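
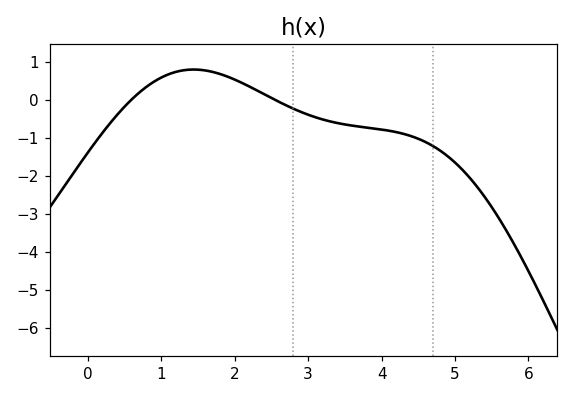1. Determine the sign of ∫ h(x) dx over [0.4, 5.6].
negative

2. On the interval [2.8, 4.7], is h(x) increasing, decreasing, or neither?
decreasing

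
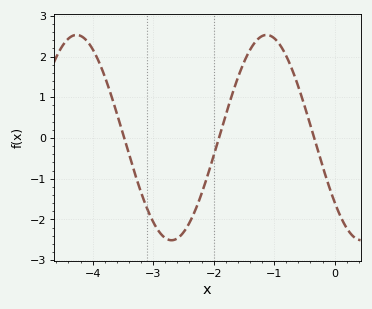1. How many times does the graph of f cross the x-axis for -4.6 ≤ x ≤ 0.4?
3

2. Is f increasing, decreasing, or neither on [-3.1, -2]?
neither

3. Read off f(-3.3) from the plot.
-0.9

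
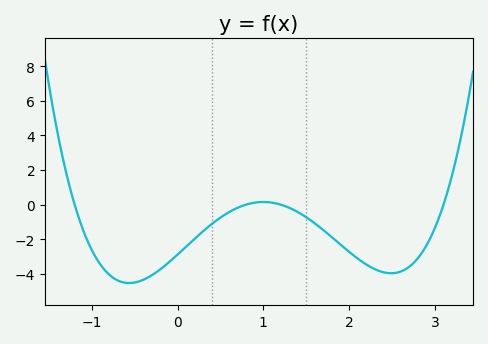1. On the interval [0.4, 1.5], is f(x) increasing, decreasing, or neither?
neither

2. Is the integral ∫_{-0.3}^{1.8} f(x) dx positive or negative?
negative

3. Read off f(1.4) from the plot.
-0.4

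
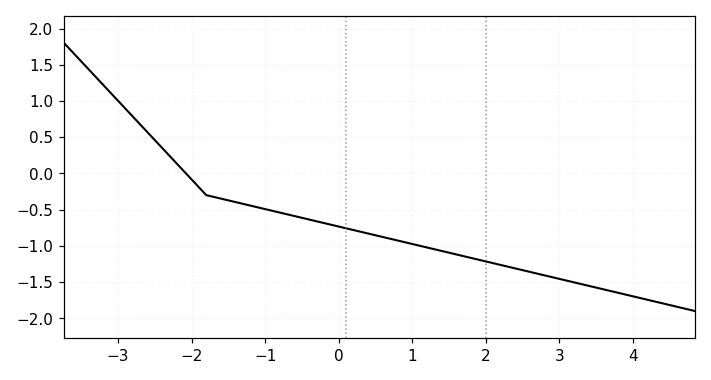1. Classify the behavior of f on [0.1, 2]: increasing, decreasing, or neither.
decreasing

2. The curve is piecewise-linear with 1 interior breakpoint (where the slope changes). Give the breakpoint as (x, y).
(-1.8, -0.3)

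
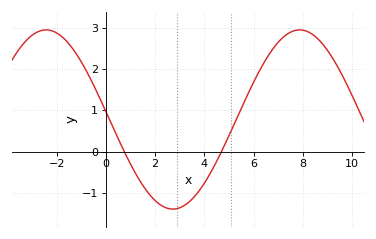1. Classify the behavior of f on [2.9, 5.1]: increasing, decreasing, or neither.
increasing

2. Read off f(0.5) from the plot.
0.3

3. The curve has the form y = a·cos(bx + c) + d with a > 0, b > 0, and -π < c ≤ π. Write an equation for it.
y = 2.18cos(0.61x + 1.5) + 0.78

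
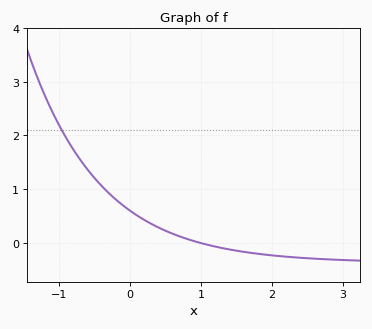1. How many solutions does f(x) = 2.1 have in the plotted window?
1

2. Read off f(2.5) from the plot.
-0.284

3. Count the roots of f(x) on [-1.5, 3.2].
1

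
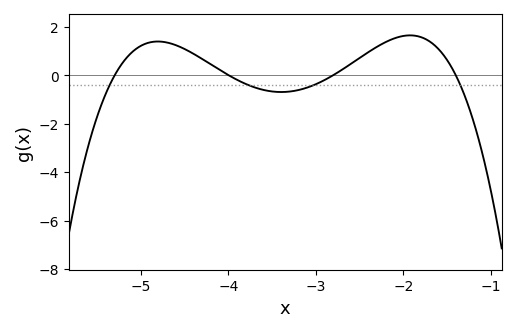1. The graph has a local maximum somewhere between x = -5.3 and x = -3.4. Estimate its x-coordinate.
-4.81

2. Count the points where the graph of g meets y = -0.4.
4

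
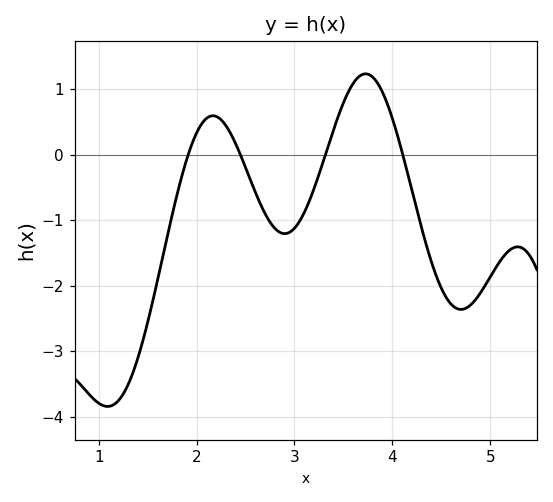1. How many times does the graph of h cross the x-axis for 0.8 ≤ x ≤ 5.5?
4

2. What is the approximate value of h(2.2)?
0.6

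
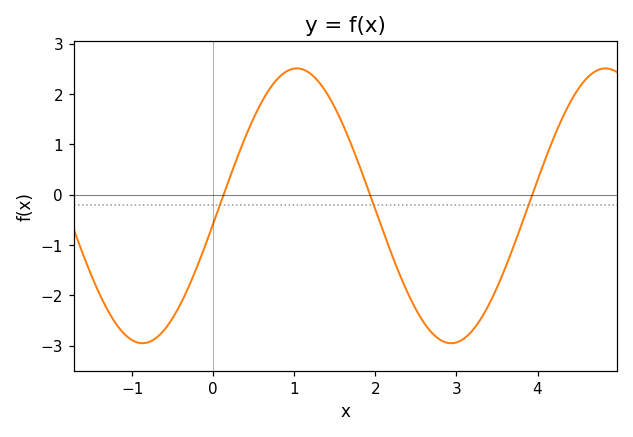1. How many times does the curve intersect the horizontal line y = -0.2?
3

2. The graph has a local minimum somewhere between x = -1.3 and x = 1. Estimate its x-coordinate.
-0.9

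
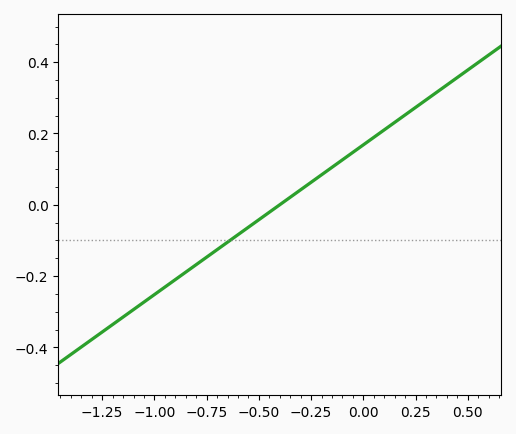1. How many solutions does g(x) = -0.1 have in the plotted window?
1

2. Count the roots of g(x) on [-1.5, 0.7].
1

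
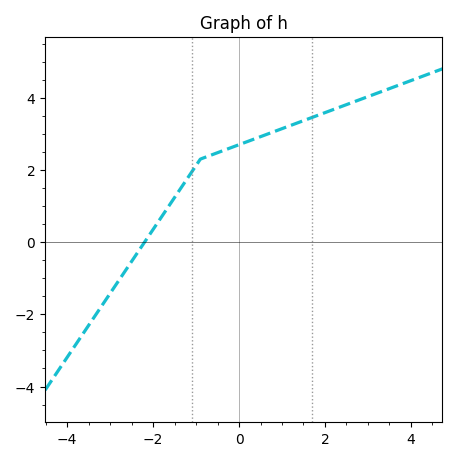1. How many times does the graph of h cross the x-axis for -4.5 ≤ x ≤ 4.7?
1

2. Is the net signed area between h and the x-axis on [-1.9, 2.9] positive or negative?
positive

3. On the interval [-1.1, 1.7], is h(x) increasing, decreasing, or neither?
increasing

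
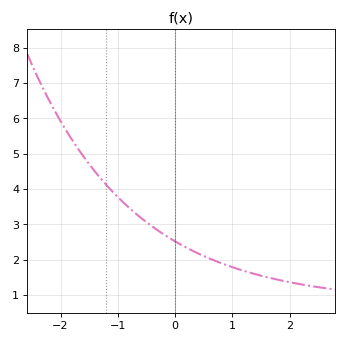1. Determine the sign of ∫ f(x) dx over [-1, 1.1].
positive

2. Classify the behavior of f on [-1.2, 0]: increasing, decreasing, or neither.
decreasing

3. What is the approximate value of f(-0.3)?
2.8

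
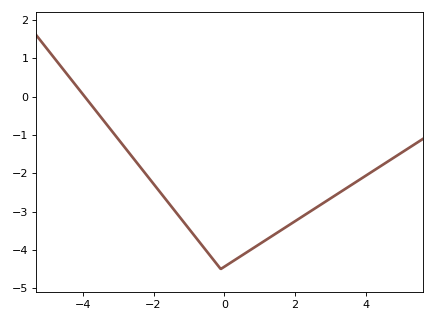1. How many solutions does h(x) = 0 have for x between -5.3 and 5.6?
1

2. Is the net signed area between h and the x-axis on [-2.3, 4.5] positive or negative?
negative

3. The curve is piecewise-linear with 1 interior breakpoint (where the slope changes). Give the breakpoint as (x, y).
(-0.1, -4.5)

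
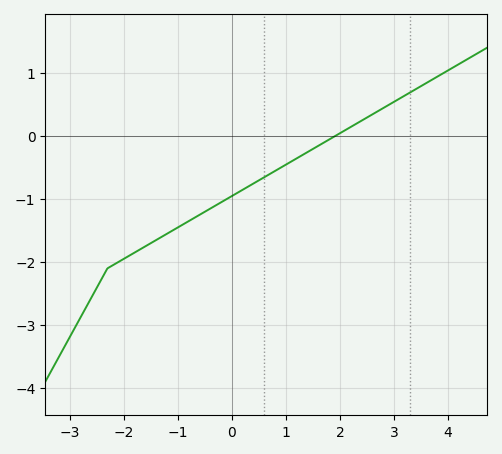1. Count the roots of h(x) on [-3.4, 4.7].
1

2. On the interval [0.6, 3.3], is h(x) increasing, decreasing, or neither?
increasing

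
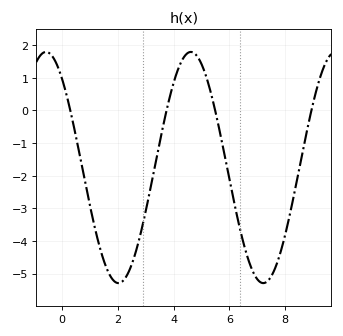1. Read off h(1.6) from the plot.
-4.83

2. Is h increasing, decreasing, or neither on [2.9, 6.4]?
neither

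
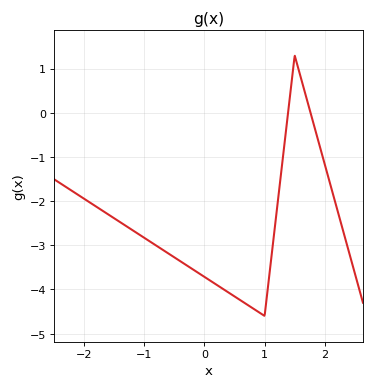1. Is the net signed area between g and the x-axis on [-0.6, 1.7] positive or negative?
negative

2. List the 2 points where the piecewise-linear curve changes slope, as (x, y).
(1, -4.6); (1.5, 1.3)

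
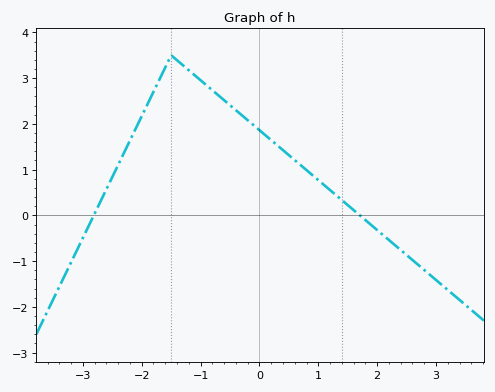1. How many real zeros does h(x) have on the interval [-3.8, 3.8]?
2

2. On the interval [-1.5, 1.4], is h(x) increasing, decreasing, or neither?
decreasing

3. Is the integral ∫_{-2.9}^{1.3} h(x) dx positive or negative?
positive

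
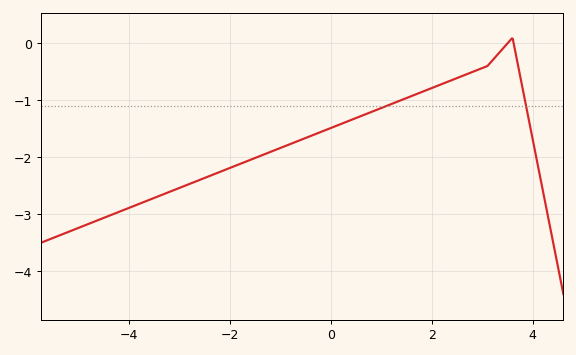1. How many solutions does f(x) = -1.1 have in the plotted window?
2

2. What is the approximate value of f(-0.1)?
-1.5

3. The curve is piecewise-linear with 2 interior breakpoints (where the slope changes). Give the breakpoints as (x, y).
(3.1, -0.4); (3.6, 0.1)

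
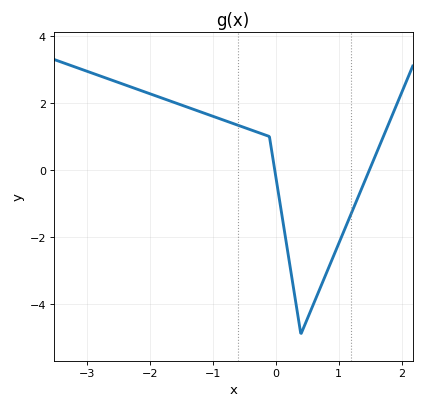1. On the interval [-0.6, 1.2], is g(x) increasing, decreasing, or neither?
neither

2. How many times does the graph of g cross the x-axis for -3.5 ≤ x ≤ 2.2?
2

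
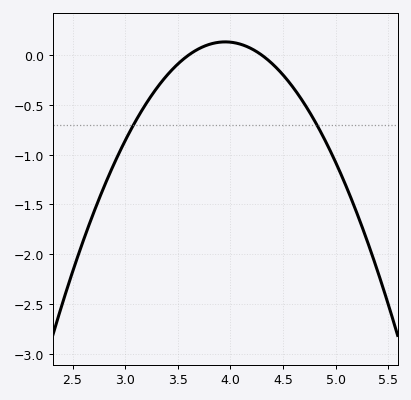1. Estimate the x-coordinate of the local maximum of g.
3.95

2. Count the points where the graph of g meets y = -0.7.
2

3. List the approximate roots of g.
3.6, 4.3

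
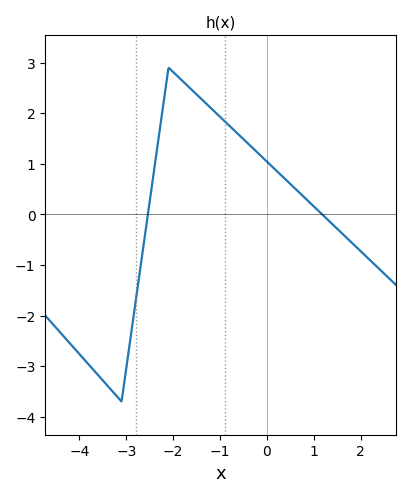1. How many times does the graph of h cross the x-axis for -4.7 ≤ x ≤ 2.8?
2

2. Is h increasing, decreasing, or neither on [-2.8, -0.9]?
neither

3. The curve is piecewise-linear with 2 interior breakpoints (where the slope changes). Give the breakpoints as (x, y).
(-3.1, -3.7); (-2.1, 2.9)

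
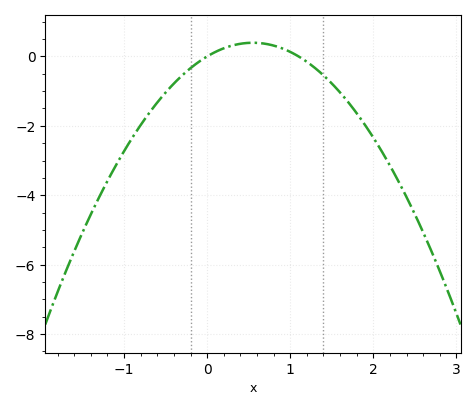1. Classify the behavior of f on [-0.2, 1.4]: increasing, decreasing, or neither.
neither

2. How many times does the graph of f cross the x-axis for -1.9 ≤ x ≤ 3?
2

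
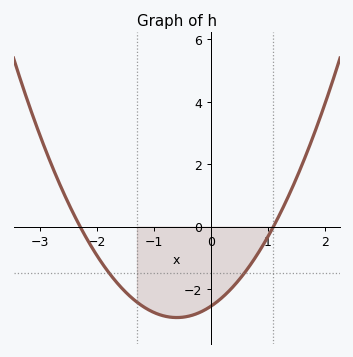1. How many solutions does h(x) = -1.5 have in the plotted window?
2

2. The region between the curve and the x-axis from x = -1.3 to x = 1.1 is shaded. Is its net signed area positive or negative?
negative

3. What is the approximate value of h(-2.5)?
0.727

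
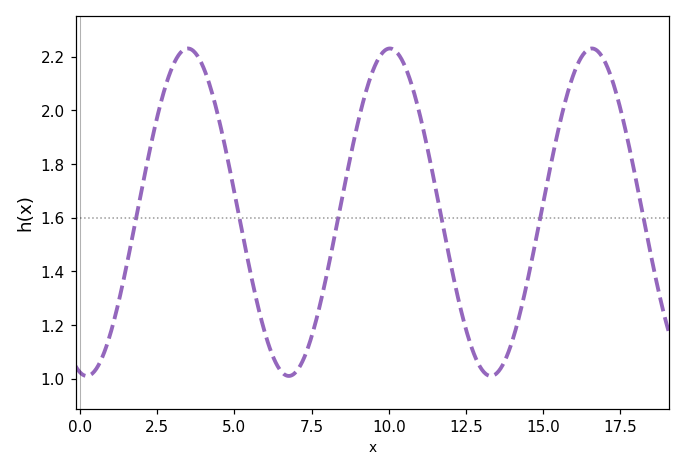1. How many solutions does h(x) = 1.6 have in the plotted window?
6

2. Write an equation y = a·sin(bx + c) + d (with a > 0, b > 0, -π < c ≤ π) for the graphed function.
y = 0.61sin(0.96x - 1.8) + 1.62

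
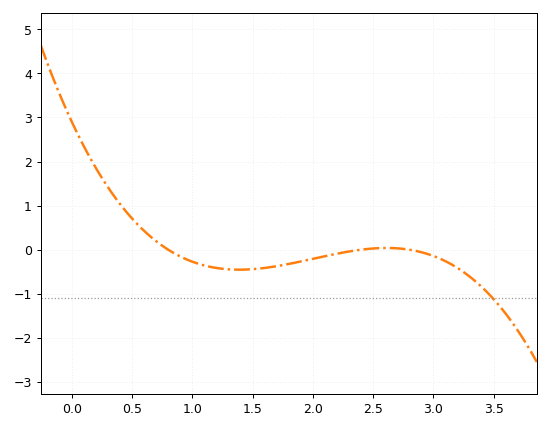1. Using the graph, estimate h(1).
-0.3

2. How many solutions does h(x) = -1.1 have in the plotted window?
1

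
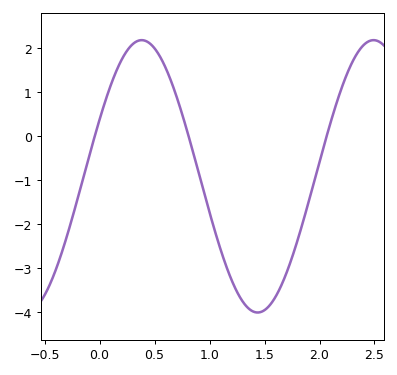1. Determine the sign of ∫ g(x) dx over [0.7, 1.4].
negative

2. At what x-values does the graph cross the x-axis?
-0.044, 0.81, 2.06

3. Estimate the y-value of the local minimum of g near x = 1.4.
-4.01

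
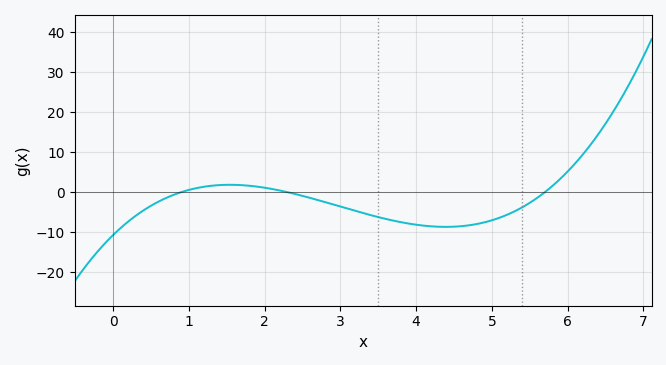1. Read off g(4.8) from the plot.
-8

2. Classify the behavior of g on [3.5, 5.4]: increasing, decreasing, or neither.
neither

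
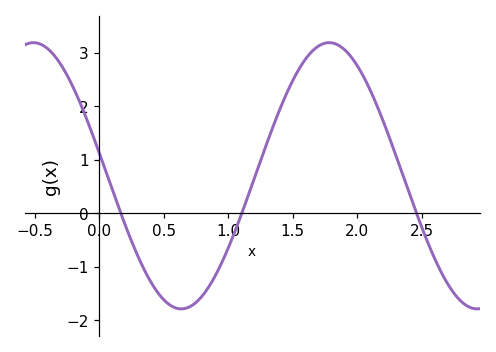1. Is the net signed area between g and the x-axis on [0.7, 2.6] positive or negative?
positive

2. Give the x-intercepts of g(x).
0.15, 1.1, 2.45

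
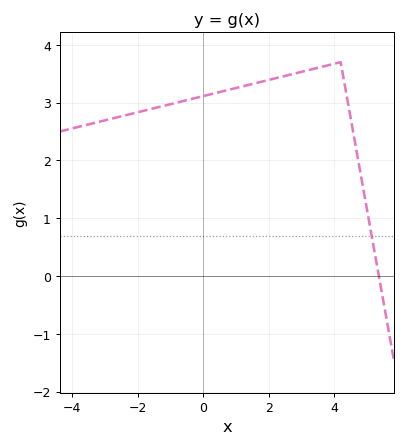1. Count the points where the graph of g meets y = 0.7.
1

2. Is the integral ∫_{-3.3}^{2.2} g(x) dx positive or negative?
positive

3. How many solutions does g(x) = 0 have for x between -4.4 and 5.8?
1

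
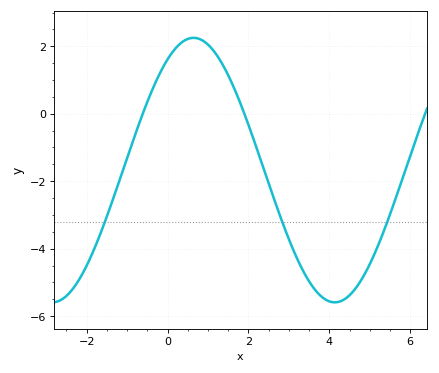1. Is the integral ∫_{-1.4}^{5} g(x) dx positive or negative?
negative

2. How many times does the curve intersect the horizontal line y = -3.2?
3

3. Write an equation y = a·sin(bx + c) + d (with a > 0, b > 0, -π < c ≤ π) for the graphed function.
y = 3.92sin(0.9x + 0.99) - 1.67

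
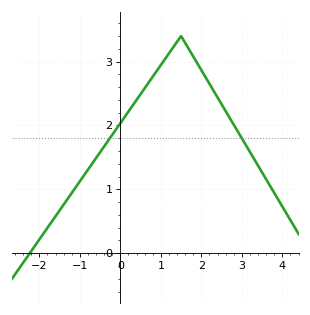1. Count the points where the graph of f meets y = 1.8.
2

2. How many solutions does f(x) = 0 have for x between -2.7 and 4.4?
1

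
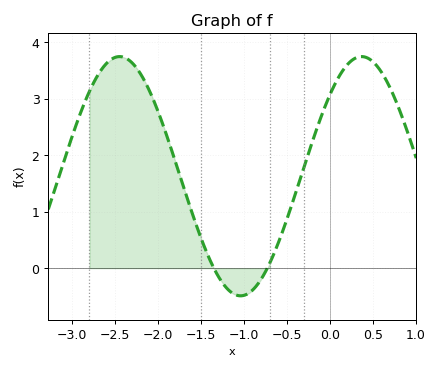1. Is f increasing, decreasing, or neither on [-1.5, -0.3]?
neither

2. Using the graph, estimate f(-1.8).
1.9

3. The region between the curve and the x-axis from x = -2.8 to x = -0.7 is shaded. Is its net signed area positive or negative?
positive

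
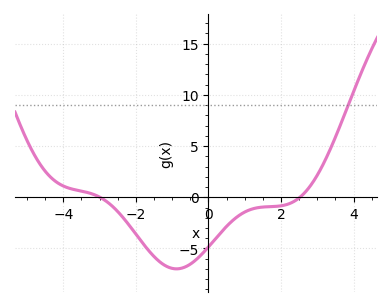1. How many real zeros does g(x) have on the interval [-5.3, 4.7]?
2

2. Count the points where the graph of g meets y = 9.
1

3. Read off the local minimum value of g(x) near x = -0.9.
-6.99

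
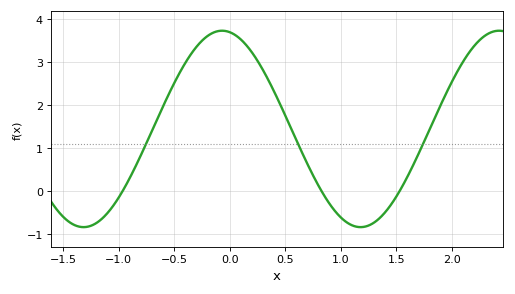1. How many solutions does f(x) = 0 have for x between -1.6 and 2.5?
3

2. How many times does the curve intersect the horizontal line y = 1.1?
3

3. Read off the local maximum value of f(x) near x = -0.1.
3.7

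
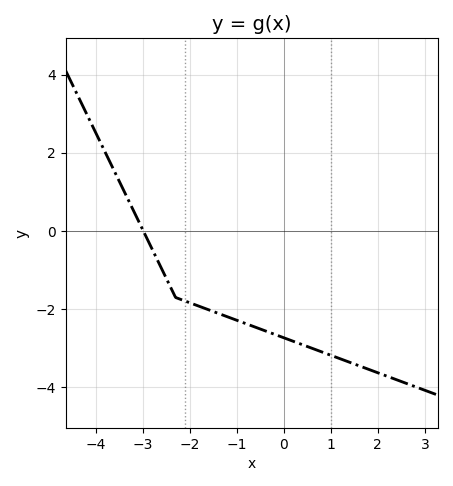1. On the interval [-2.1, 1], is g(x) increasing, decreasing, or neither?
decreasing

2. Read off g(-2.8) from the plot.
-0.4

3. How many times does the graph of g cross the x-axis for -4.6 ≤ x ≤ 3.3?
1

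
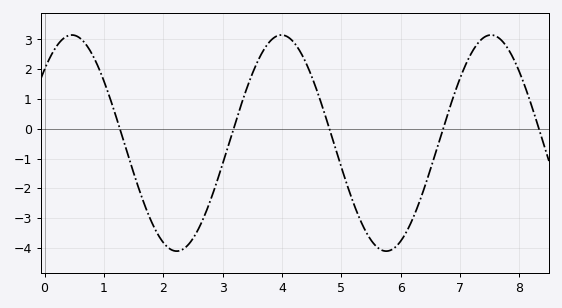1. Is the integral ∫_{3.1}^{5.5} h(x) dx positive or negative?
positive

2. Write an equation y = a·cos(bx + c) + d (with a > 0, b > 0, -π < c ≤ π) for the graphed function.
y = 3.63cos(1.8x - 0.82) - 0.48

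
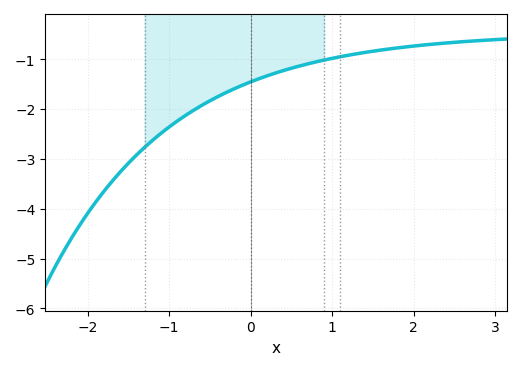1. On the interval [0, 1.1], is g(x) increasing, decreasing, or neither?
increasing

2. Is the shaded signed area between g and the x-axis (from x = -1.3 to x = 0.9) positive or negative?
negative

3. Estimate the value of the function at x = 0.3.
-1.3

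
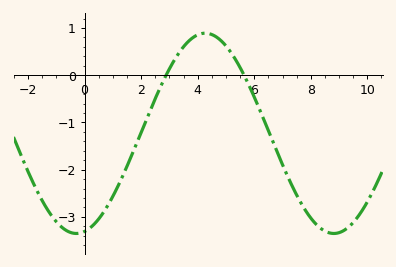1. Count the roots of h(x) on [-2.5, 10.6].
2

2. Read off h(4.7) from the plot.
0.794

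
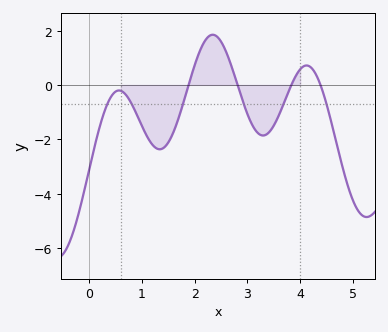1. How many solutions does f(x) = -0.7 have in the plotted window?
6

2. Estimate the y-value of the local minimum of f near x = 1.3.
-2.37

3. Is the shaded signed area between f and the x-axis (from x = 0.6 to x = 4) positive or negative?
negative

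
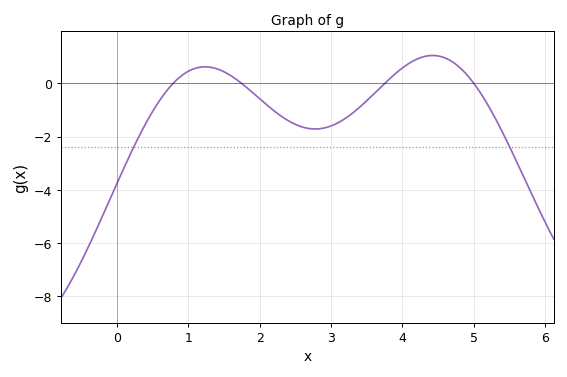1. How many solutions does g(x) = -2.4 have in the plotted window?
2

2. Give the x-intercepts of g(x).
0.8, 1.7, 3.8, 5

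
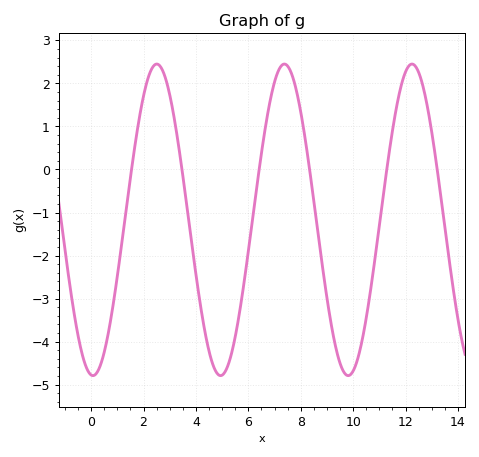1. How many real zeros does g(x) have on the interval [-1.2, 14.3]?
6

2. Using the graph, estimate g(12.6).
2.1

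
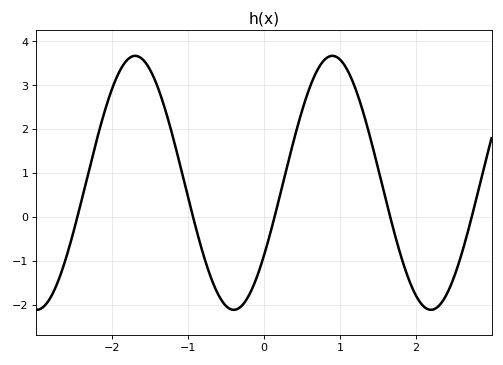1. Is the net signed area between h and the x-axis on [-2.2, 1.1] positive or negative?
positive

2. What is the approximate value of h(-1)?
0.456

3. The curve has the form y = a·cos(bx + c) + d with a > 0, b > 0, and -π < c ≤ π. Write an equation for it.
y = 2.89cos(2.42x - 2.18) + 0.78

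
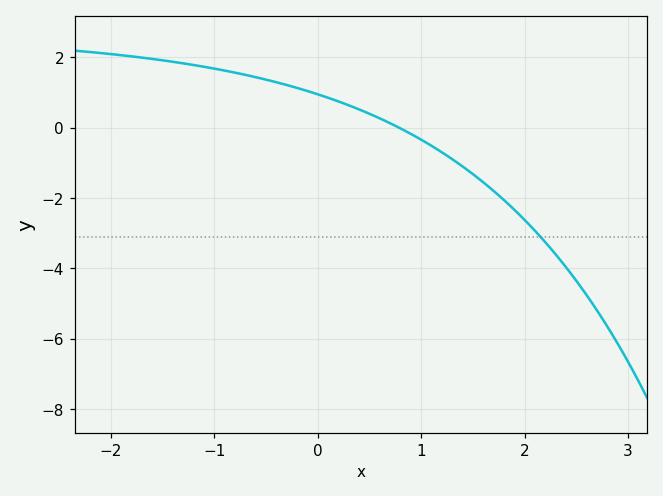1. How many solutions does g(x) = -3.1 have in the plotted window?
1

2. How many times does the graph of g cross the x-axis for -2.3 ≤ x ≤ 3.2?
1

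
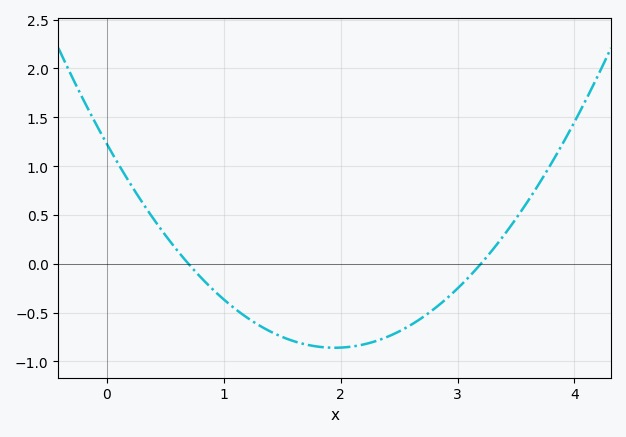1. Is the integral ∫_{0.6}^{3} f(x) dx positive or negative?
negative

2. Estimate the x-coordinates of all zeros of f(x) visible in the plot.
0.7, 3.2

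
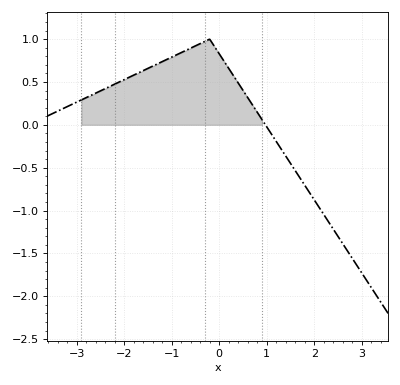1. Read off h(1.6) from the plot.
-0.55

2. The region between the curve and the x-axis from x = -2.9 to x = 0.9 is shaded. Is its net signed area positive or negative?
positive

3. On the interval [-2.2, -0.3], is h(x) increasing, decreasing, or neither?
increasing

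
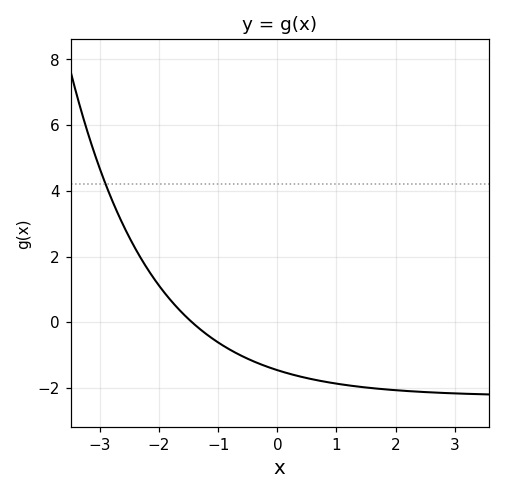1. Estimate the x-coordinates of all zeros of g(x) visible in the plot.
-1.4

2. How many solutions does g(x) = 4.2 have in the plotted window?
1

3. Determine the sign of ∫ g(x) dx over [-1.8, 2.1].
negative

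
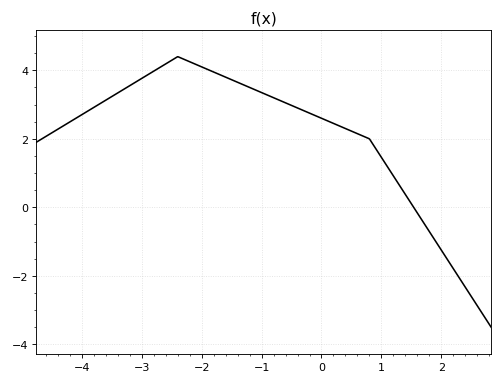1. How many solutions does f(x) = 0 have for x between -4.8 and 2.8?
1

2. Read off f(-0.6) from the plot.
3.05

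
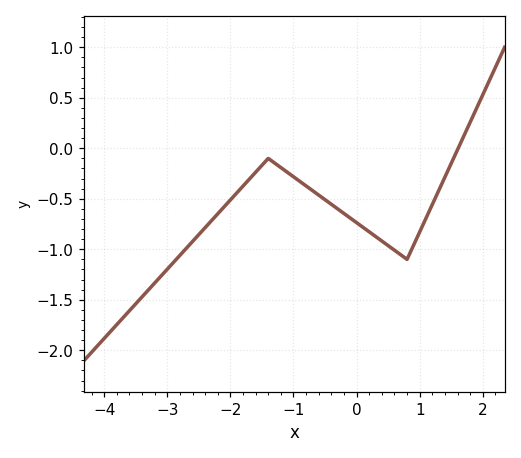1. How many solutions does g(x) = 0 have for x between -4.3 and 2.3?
1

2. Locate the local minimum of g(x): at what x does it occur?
0.8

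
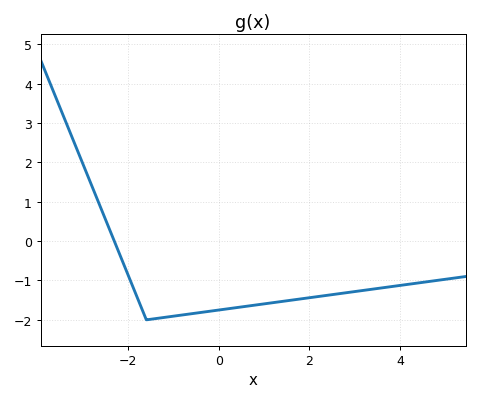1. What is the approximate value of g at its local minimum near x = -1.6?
-2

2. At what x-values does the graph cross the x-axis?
-2.31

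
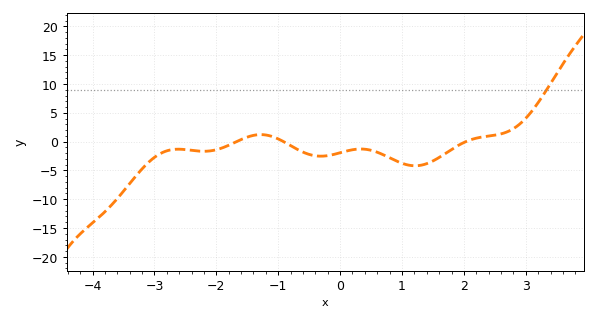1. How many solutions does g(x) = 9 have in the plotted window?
1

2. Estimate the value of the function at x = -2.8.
-1.5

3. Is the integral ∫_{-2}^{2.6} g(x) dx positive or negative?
negative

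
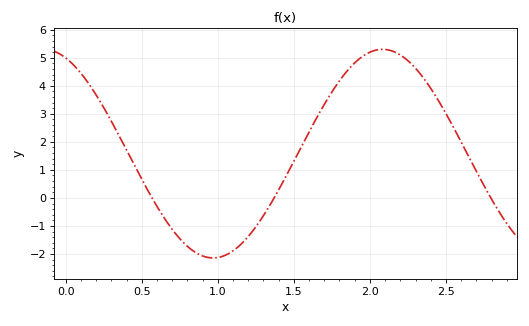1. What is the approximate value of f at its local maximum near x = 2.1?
5.3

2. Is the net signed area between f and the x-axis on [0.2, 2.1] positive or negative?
positive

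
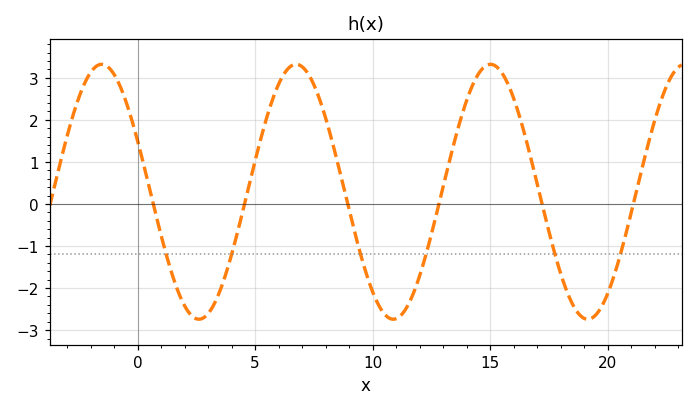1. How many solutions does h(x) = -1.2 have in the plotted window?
6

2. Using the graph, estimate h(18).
-1.67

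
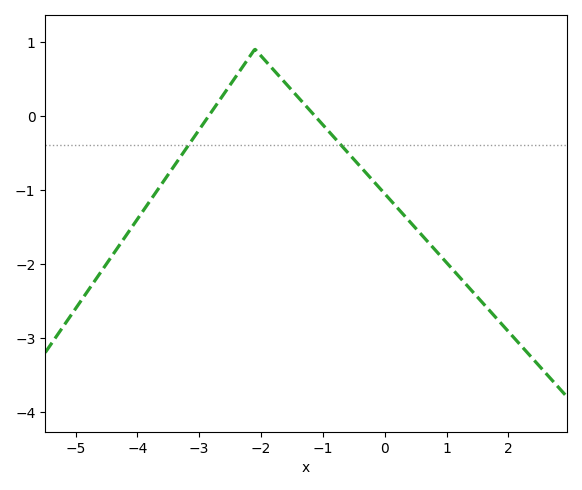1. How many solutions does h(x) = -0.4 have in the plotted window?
2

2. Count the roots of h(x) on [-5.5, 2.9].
2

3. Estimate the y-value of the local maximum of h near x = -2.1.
0.898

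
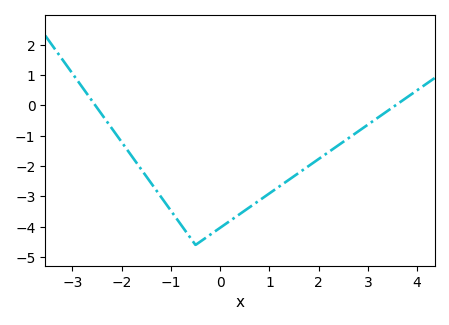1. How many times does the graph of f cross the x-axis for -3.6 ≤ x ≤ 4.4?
2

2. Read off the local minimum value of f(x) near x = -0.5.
-4.6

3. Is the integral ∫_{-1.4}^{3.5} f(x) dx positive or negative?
negative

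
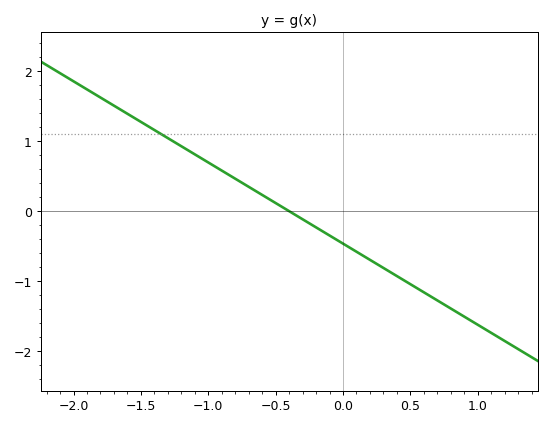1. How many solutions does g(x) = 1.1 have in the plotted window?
1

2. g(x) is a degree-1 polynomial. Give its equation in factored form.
y = -1.16(x + 0.4)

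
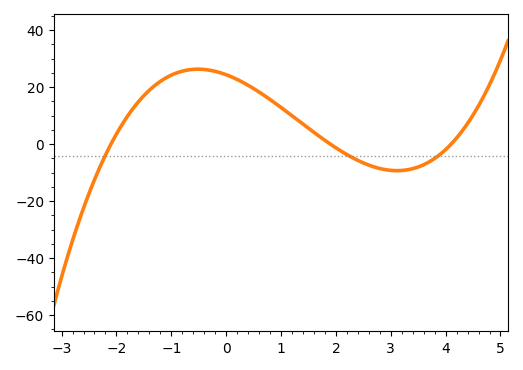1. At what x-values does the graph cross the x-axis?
-2, 1.8, 4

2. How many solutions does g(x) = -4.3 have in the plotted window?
3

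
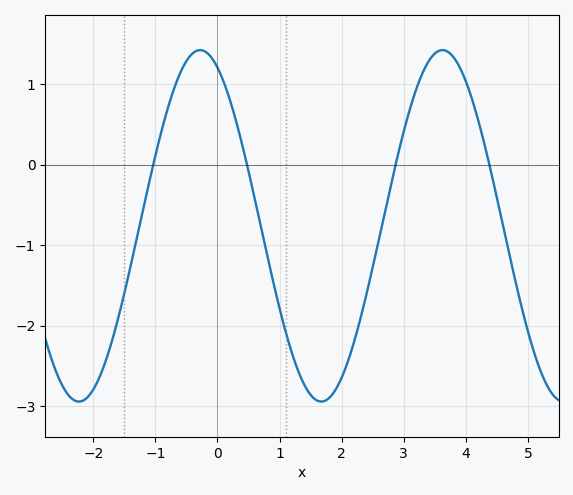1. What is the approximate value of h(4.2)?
0.547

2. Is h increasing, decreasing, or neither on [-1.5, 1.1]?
neither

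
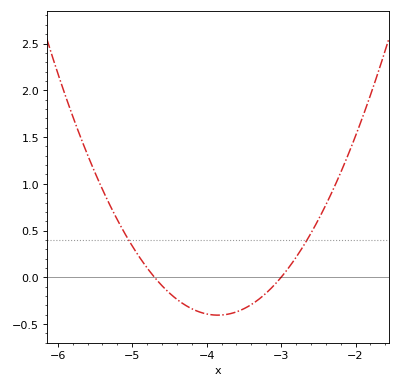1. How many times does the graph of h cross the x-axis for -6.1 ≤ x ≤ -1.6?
2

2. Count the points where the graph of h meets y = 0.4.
2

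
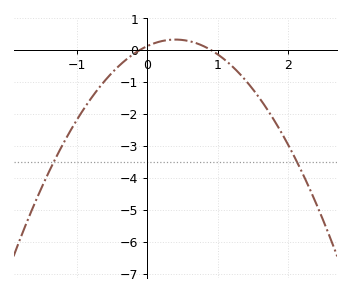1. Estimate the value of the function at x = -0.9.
-1.9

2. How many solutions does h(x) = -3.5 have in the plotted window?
2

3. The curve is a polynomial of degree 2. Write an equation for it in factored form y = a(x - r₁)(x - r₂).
y = -1.29(x + 0.1)(x - 0.9)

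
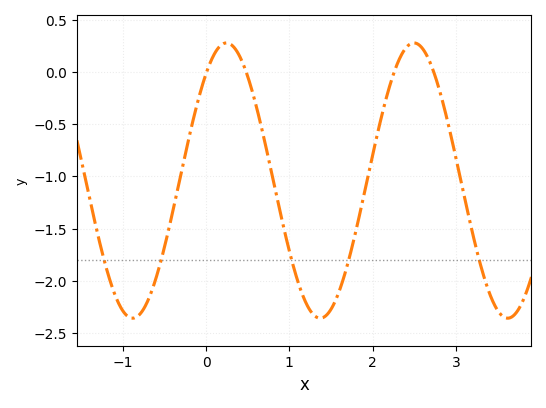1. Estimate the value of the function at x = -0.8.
-2.35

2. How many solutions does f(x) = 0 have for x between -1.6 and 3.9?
4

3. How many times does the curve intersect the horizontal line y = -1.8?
5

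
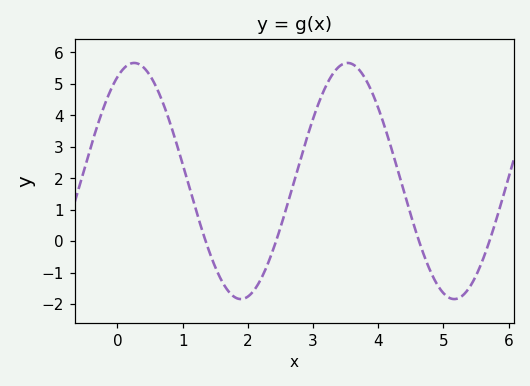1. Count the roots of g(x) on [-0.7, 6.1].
4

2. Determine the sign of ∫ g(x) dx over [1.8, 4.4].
positive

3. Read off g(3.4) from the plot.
5.5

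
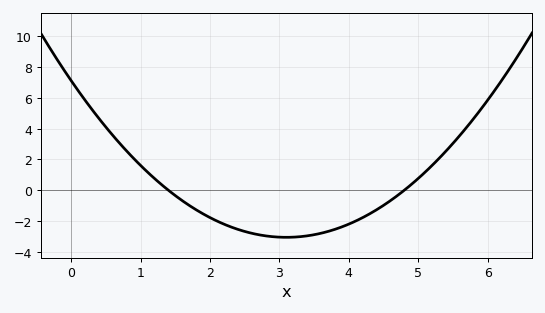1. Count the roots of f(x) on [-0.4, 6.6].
2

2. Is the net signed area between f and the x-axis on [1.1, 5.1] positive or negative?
negative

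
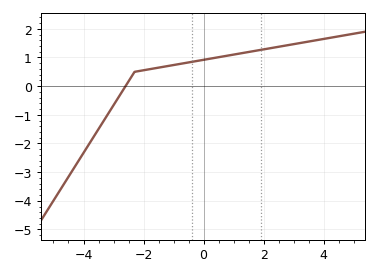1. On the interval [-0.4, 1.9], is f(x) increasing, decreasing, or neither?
increasing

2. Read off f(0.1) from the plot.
0.937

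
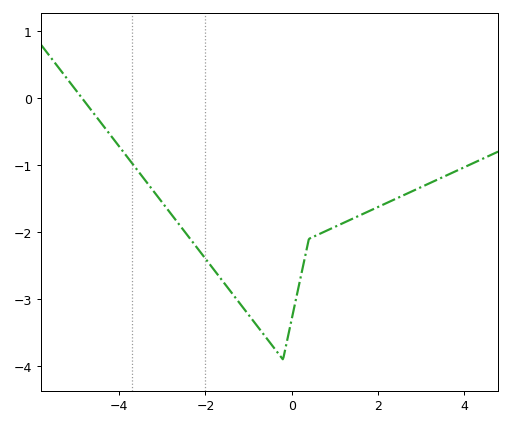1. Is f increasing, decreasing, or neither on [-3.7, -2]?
decreasing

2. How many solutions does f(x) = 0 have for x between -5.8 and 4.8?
1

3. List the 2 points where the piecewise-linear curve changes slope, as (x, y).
(-0.2, -3.9); (0.4, -2.1)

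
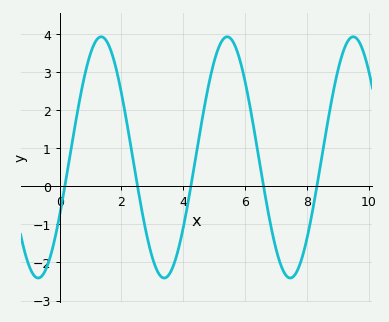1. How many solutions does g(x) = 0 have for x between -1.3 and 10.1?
5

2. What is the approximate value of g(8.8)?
2.24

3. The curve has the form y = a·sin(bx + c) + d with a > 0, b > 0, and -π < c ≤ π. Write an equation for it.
y = 3.17sin(1.54x - 0.502) + 0.76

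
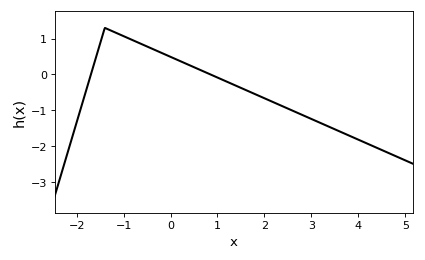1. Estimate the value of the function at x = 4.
-1.83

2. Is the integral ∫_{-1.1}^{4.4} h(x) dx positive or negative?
negative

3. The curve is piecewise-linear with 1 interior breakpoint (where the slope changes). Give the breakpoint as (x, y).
(-1.4, 1.3)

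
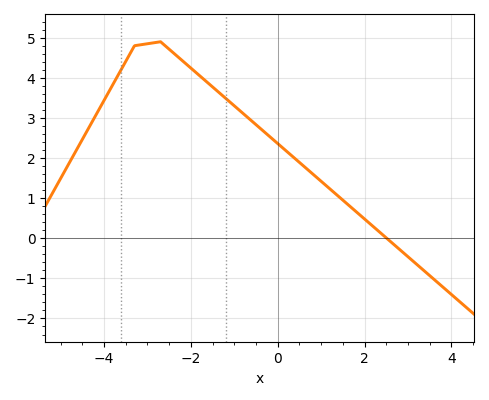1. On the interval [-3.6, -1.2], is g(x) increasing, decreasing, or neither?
neither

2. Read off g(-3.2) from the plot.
4.82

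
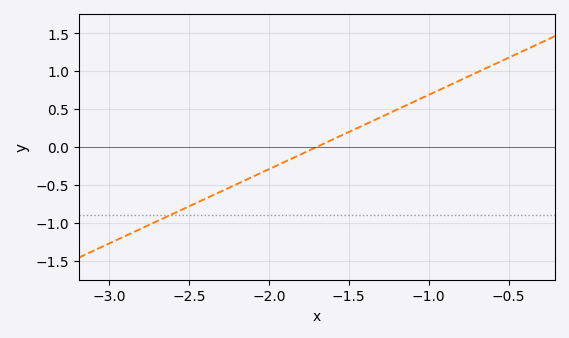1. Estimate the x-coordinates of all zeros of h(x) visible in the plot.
-1.7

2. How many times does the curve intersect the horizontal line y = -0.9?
1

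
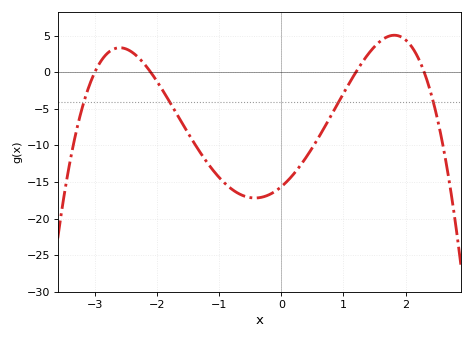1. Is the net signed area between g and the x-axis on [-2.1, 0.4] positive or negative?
negative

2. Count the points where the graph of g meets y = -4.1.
4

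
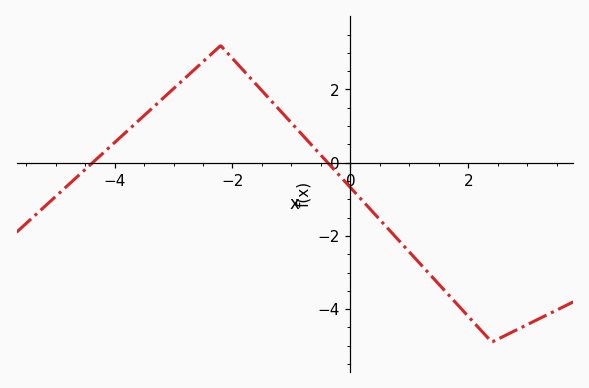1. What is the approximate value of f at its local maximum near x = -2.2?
3.2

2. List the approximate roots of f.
-4.37, -0.383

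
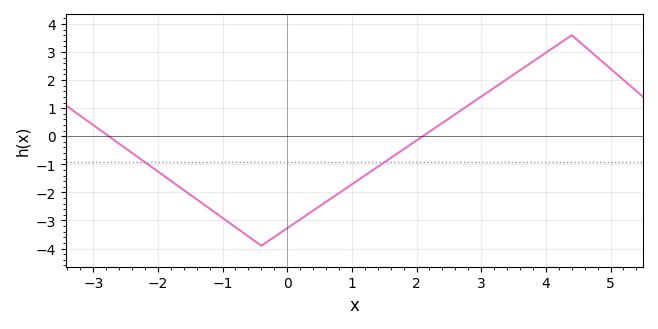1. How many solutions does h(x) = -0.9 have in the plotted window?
2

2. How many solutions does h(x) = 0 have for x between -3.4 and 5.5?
2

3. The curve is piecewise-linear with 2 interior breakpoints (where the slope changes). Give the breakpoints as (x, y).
(-0.4, -3.9); (4.4, 3.6)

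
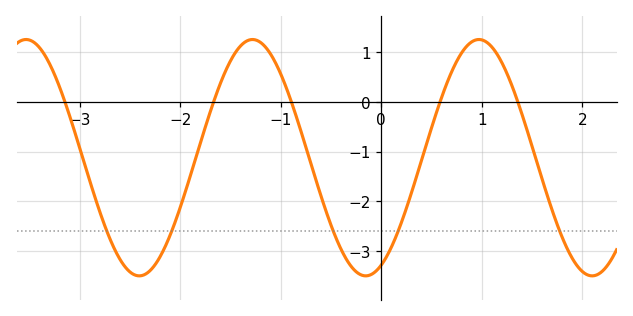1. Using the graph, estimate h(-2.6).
-3.2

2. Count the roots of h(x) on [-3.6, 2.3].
5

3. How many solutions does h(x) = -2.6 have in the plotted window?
5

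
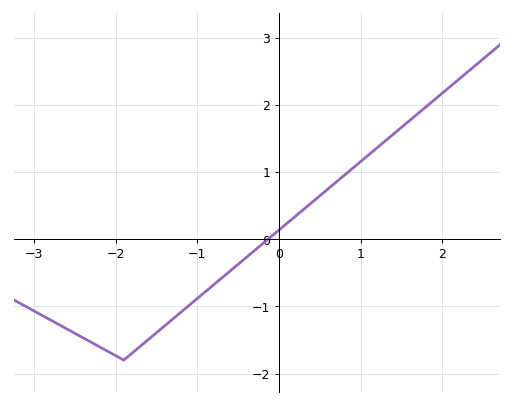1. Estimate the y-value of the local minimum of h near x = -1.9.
-1.8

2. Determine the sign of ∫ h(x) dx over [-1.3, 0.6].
negative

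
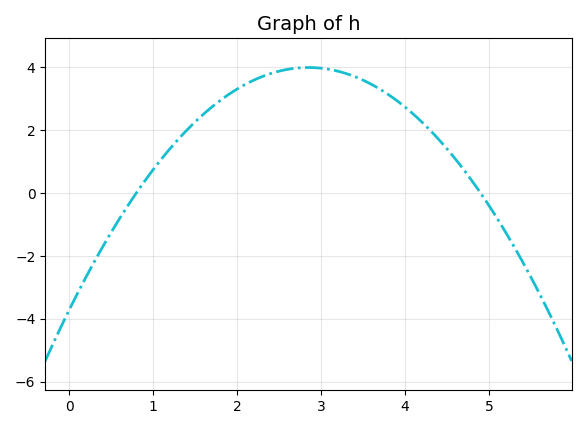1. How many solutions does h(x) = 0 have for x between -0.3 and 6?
2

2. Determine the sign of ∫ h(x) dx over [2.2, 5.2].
positive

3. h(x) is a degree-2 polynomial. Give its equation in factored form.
y = -0.95(x - 0.8)(x - 4.9)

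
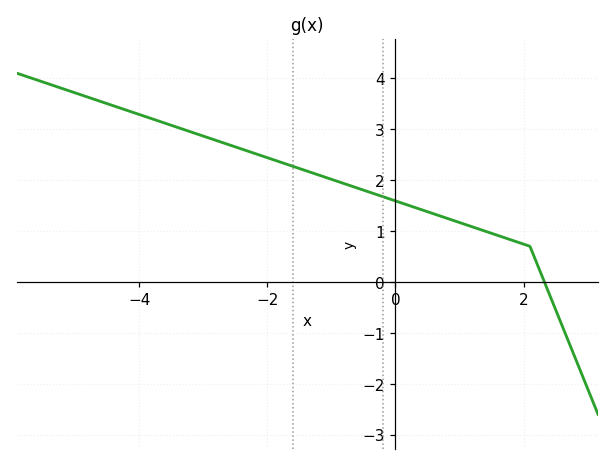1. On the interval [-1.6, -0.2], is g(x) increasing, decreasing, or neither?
decreasing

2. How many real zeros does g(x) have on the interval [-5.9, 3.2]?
1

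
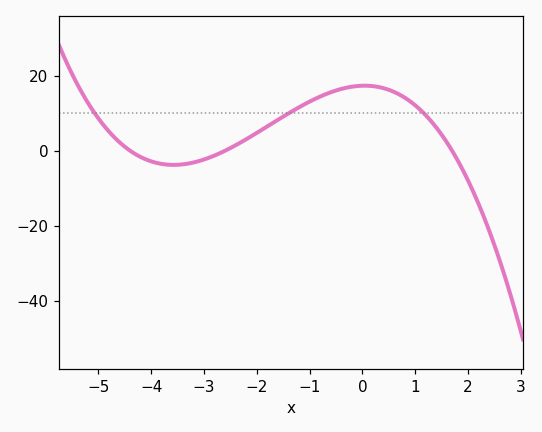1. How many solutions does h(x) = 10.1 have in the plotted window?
3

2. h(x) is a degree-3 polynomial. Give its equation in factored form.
y = -0.89(x + 4.4)(x + 2.6)(x - 1.7)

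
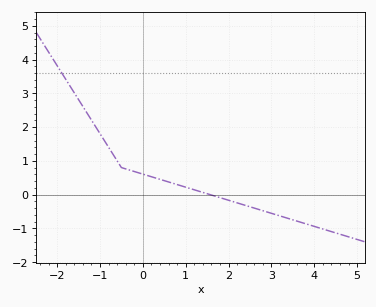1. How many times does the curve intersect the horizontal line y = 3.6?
1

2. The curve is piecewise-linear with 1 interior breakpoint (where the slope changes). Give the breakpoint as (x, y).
(-0.5, 0.8)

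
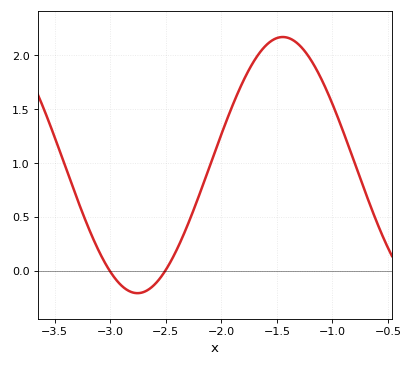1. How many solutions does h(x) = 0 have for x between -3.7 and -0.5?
2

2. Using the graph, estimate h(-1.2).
1.95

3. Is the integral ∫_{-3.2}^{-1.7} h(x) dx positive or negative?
positive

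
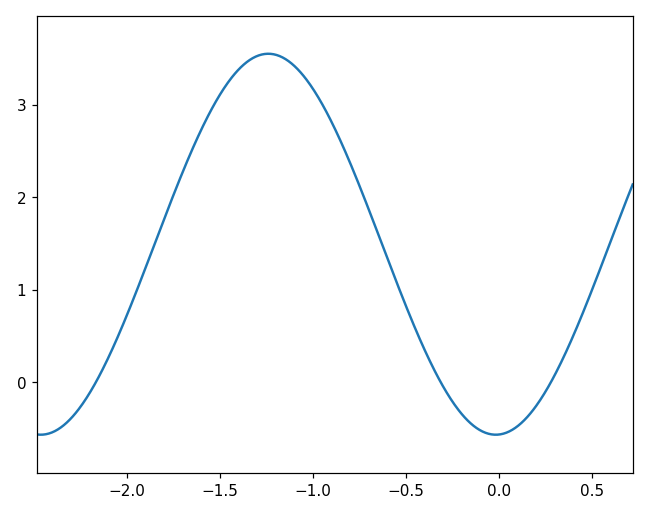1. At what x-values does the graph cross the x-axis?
-2.17, -0.316, 0.277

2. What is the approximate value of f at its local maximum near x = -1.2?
3.55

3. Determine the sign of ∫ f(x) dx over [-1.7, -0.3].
positive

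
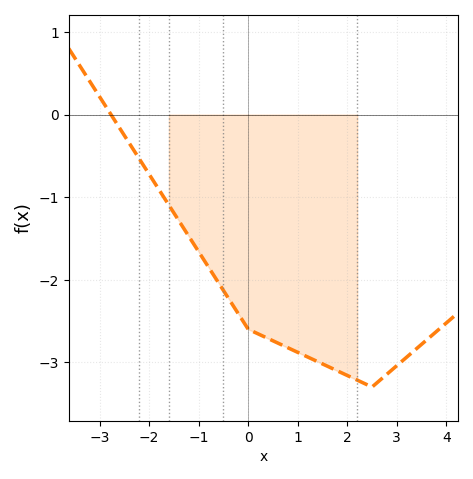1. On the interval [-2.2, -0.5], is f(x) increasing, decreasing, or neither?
decreasing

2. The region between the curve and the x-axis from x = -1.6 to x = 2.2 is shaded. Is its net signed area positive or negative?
negative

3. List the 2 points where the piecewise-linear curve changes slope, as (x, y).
(0, -2.6); (2.5, -3.3)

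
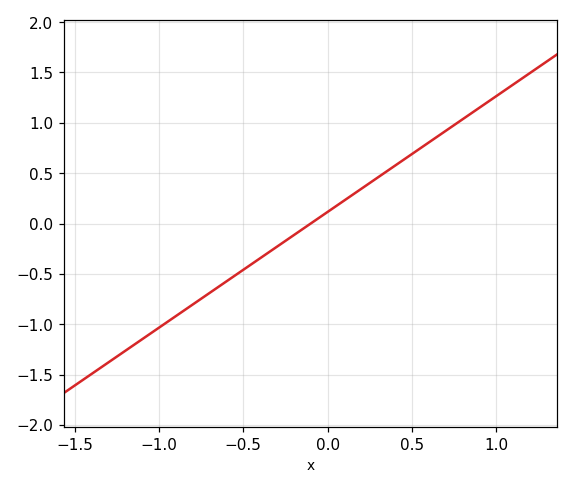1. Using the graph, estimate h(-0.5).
-0.45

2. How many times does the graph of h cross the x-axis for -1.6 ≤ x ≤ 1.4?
1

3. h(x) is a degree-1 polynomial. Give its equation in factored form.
y = 1.15(x + 0.1)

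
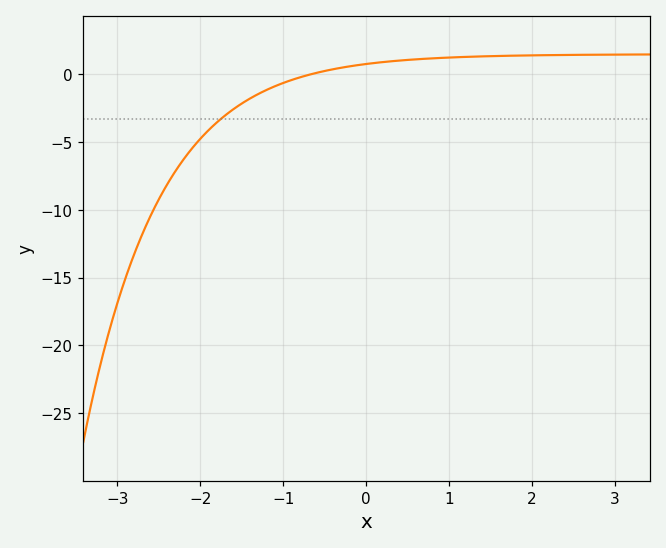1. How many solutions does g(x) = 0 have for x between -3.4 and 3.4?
1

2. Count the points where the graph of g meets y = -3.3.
1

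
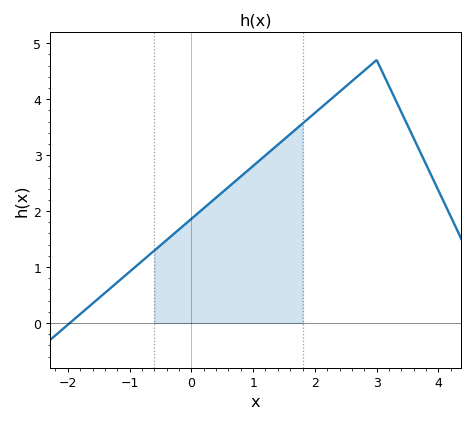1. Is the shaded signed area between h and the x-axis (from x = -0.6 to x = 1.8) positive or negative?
positive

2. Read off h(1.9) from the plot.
3.66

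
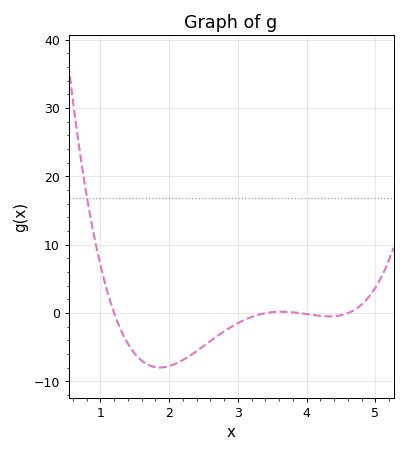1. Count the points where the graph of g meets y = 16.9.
1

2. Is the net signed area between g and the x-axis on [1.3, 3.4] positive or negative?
negative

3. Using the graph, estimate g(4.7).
0.51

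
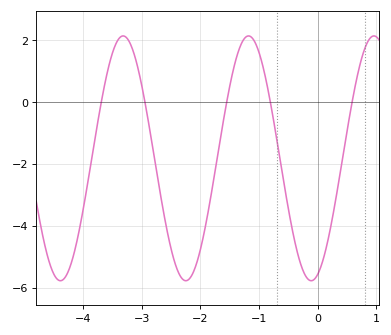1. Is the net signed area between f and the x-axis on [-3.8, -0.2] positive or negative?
negative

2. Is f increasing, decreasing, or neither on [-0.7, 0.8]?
neither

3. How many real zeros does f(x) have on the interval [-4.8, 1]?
5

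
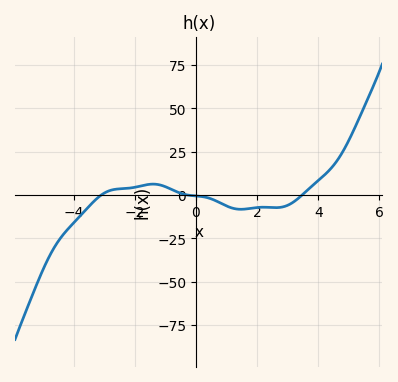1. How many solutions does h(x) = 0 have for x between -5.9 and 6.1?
3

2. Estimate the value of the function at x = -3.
1.09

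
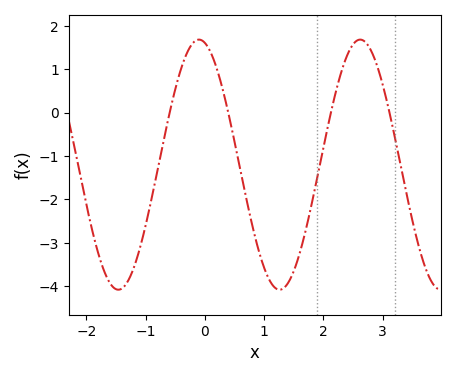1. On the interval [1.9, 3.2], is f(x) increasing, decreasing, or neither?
neither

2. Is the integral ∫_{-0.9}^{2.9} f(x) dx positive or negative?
negative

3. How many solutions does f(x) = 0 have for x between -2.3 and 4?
4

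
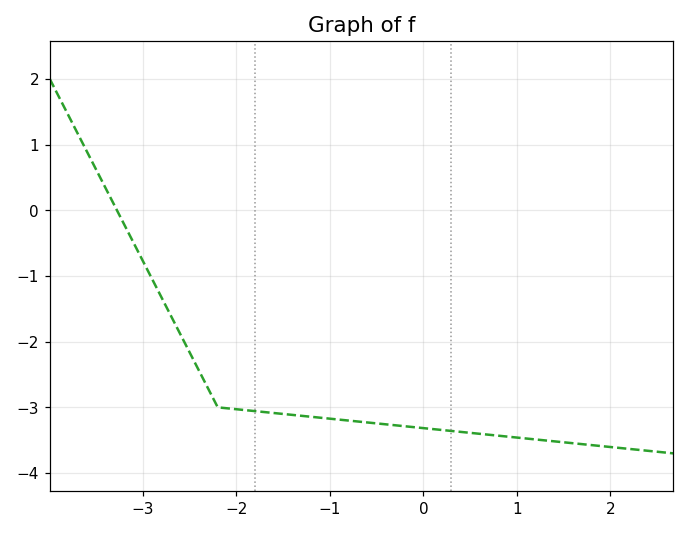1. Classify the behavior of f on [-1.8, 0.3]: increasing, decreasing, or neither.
decreasing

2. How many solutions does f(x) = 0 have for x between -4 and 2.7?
1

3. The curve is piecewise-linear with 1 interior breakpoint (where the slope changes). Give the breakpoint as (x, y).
(-2.2, -3)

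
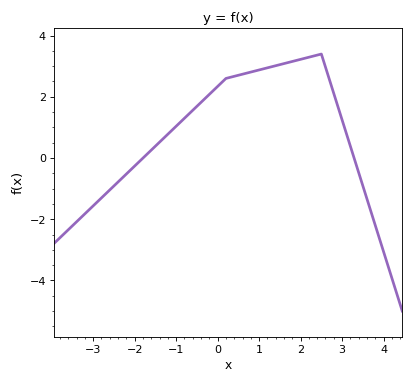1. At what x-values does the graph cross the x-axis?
-1.8, 3.2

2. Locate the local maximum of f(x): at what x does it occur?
2.4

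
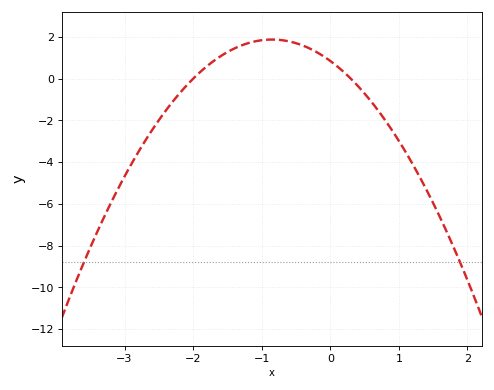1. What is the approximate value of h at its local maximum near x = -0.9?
1.8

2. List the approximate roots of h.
-2, 0.3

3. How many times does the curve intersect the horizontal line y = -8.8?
2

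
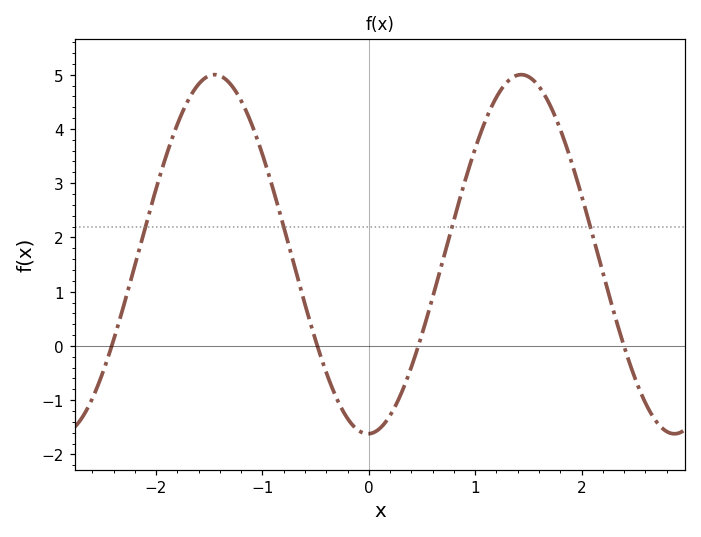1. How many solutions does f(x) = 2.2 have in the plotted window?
4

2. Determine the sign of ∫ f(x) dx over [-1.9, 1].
positive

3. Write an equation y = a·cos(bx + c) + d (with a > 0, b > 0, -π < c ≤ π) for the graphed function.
y = 3.31cos(2.18x - 3.12) + 1.69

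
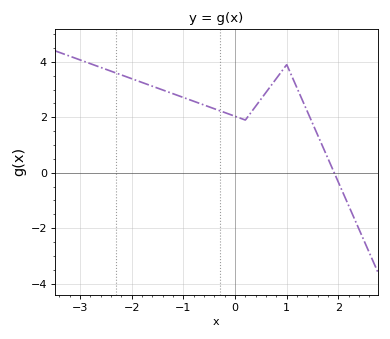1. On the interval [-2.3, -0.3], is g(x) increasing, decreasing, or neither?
decreasing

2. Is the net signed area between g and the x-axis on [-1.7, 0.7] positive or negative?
positive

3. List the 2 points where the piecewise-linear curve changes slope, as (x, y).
(0.2, 1.9); (1, 3.9)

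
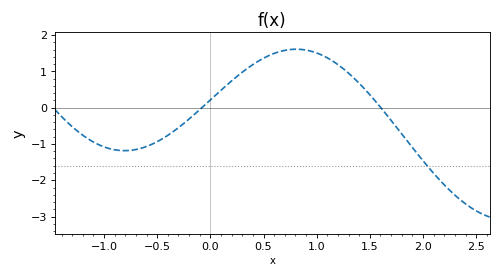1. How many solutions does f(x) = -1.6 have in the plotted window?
1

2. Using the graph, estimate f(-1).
-1.08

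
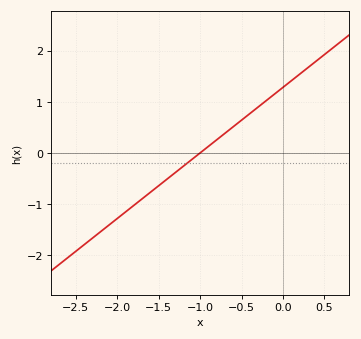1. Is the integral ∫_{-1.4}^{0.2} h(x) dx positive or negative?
positive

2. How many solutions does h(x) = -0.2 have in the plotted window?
1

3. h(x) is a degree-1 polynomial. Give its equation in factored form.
y = 1.28(x + 1)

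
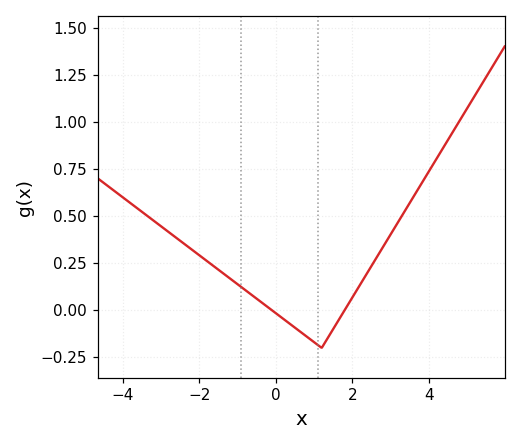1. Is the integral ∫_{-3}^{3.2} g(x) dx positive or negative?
positive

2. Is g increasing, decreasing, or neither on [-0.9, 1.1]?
decreasing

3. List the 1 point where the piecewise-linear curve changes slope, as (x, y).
(1.2, -0.2)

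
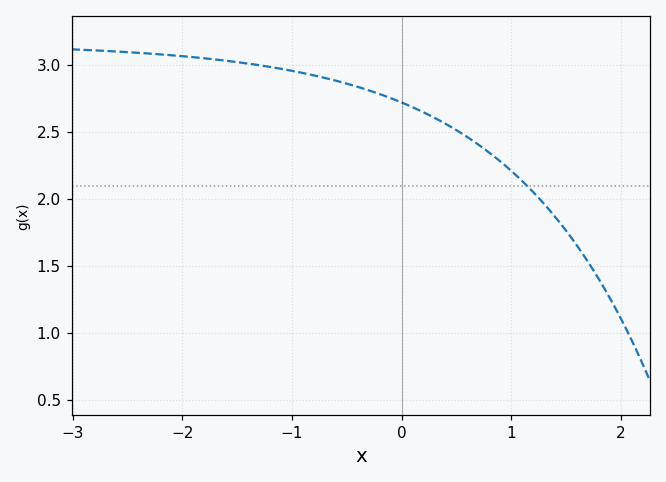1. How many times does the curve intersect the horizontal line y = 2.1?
1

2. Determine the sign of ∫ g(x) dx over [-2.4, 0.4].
positive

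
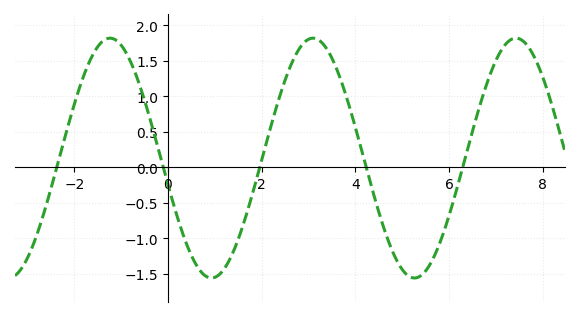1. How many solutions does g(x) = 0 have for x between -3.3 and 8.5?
5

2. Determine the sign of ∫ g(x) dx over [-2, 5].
positive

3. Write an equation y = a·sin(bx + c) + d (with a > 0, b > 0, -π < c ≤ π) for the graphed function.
y = 1.69sin(1.4x - 2.9) + 0.13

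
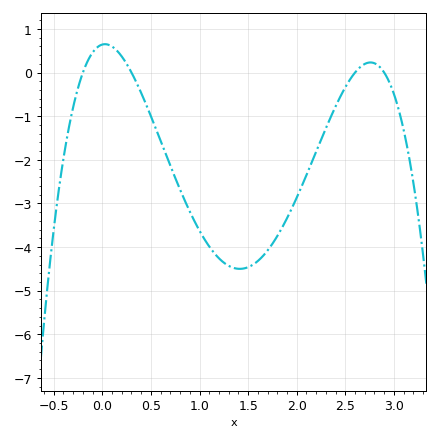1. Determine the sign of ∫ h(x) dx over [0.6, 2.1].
negative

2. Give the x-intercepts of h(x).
-0.2, 0.3, 2.6, 2.9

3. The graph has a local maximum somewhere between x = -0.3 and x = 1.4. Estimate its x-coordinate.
0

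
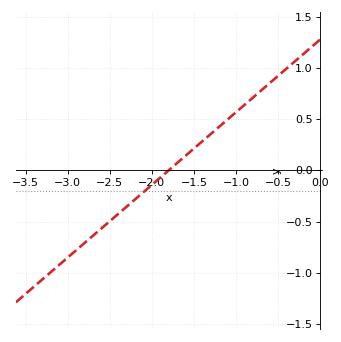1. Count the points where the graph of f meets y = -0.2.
1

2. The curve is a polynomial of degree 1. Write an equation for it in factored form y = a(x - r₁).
y = 0.71(x + 1.8)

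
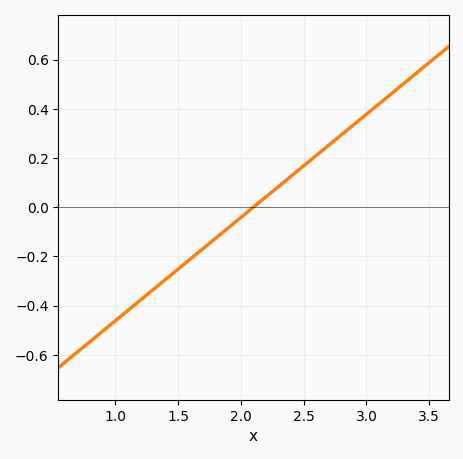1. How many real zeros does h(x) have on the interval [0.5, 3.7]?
1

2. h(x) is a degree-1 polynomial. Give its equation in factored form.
y = 0.42(x - 2.1)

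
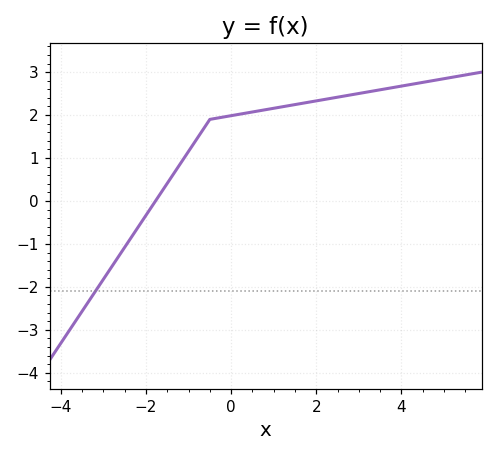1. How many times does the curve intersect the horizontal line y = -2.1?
1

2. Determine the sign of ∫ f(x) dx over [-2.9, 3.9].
positive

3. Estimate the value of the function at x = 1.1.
2.2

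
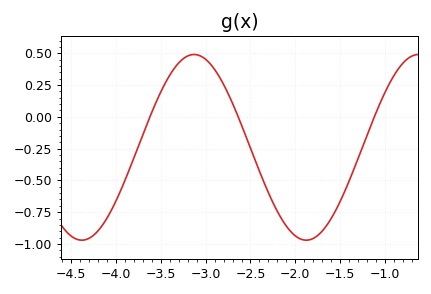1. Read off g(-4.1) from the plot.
-0.796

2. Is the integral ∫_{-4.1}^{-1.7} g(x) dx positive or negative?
negative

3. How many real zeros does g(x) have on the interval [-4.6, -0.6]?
3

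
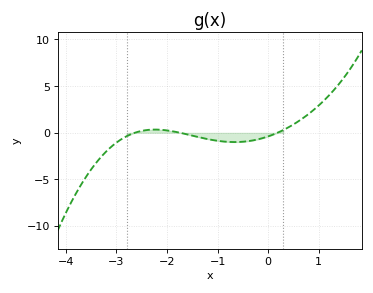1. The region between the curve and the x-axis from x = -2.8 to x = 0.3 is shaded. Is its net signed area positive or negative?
negative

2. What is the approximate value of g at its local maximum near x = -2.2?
0.5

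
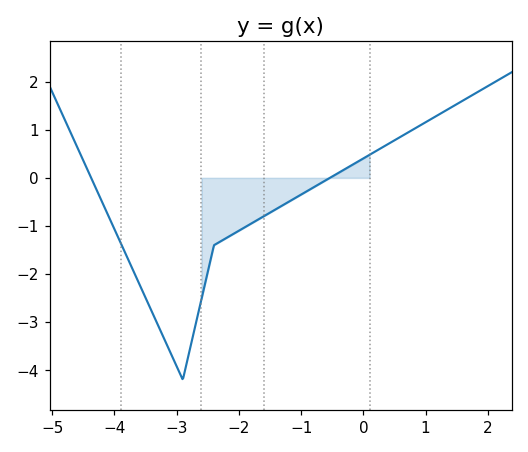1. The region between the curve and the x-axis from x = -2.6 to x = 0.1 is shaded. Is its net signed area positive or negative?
negative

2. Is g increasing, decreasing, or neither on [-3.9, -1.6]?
neither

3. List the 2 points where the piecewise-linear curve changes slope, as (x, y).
(-2.9, -4.2); (-2.4, -1.4)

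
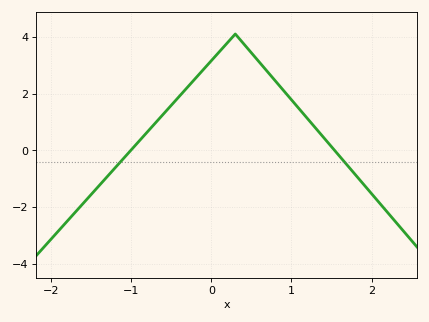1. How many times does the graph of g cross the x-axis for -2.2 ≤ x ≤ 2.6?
2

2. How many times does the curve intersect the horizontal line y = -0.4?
2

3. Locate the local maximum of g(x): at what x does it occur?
0.299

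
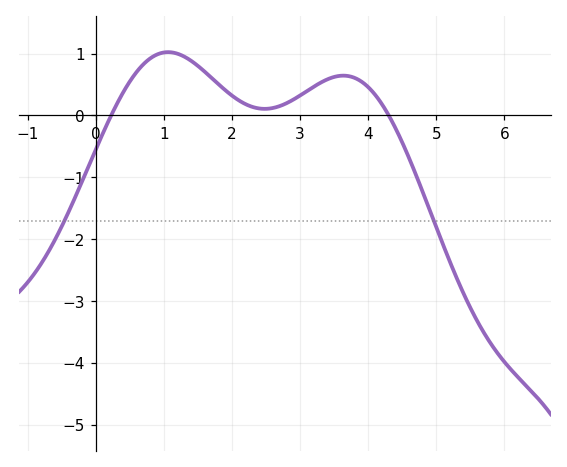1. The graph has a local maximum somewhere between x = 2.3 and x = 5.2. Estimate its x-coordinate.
3.63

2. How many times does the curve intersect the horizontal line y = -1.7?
2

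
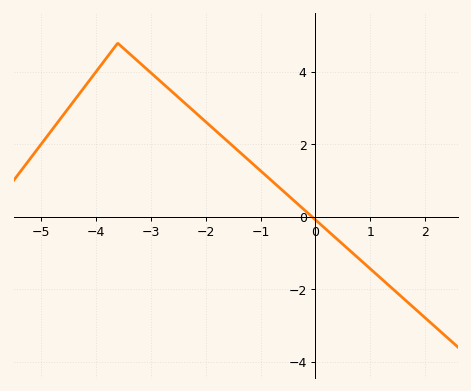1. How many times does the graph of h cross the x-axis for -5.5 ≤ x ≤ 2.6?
1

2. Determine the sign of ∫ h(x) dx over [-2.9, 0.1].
positive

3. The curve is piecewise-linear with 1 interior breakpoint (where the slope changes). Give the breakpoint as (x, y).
(-3.6, 4.8)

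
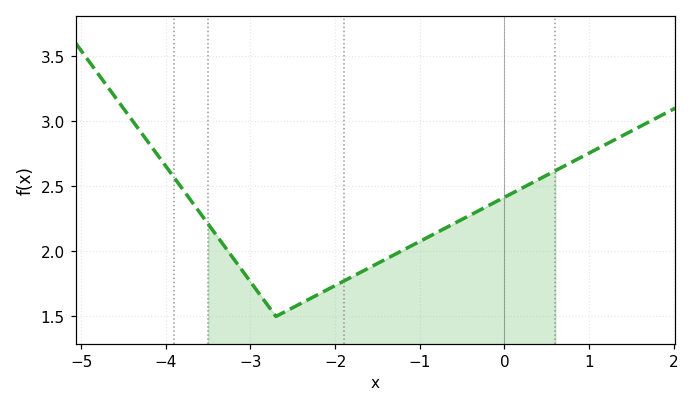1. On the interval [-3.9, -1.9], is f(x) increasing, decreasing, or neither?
neither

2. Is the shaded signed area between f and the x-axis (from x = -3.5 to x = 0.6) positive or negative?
positive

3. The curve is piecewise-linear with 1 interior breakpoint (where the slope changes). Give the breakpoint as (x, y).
(-2.7, 1.5)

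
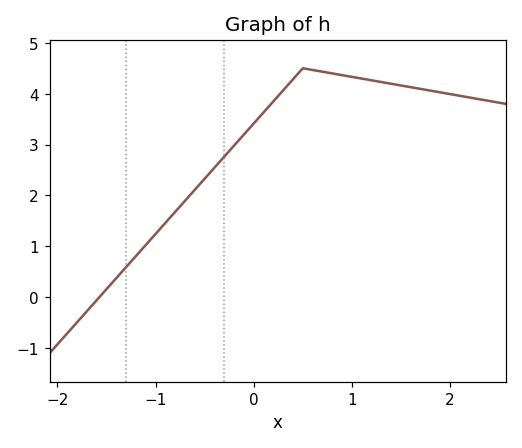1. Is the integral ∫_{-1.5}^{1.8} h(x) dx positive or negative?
positive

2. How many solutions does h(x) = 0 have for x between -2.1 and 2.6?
1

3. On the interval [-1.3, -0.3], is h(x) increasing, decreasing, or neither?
increasing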